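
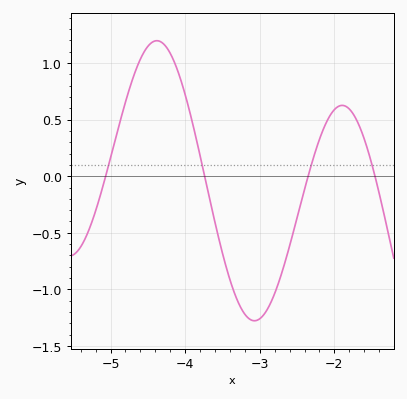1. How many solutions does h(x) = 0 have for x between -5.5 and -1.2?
4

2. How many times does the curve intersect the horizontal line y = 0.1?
4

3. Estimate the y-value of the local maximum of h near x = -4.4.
1.2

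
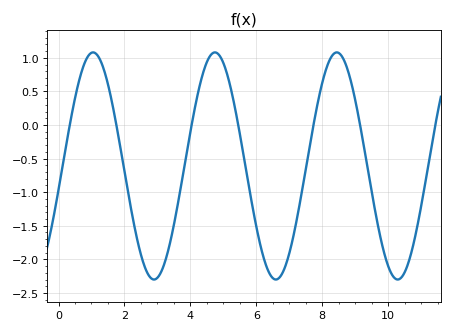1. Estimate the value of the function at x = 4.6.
1.03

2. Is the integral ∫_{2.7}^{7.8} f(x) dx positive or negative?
negative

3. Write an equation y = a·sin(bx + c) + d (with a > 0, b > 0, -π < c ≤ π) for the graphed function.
y = 1.69sin(1.7x - 0.212) - 0.61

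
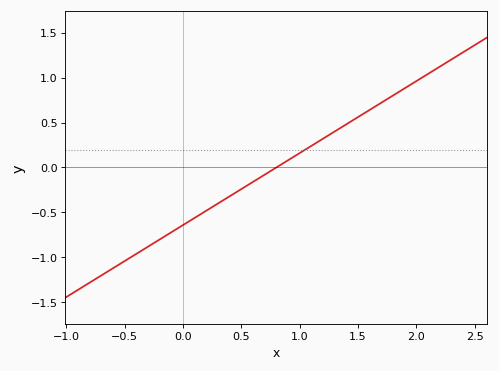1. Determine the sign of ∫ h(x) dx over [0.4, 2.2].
positive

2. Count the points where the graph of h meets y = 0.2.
1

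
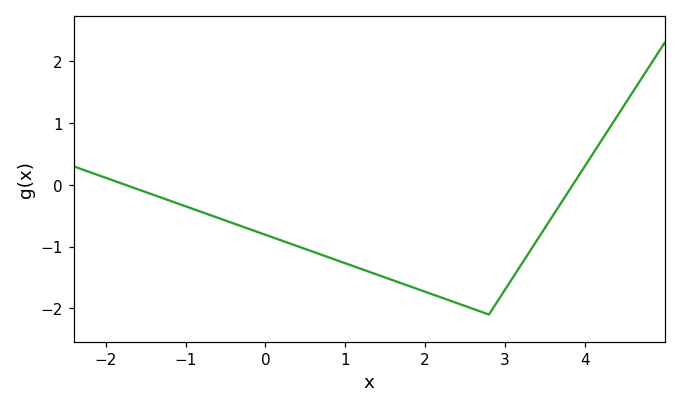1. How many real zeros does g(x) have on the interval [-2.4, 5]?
2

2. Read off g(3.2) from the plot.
-1.3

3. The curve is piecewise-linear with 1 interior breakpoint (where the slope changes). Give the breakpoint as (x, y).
(2.8, -2.1)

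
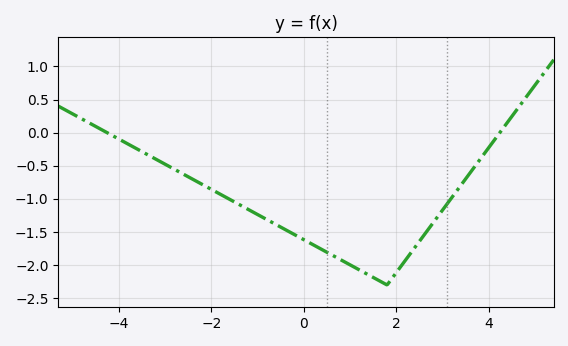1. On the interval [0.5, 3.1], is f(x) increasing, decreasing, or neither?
neither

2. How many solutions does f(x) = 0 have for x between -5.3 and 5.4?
2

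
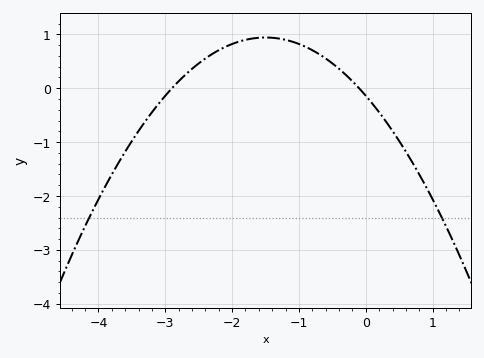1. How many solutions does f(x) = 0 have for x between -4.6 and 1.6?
2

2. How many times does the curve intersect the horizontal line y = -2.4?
2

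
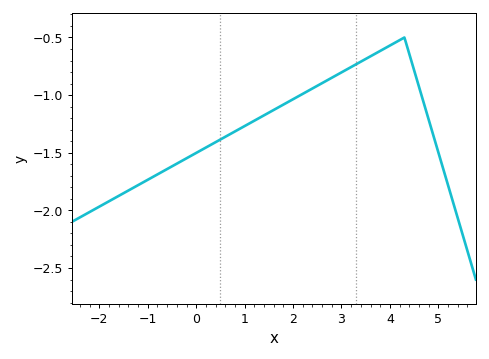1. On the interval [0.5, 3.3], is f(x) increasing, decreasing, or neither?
increasing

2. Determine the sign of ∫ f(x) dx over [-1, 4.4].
negative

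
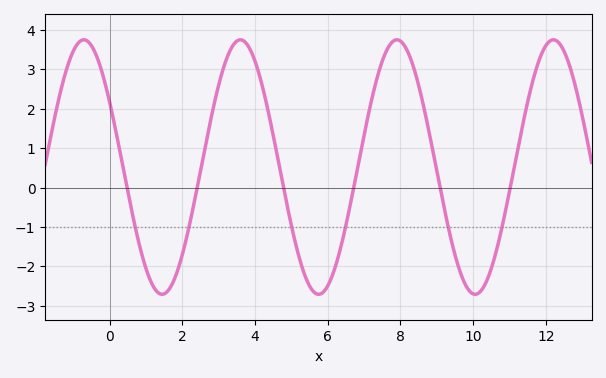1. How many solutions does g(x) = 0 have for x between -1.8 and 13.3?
6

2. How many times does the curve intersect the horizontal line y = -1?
6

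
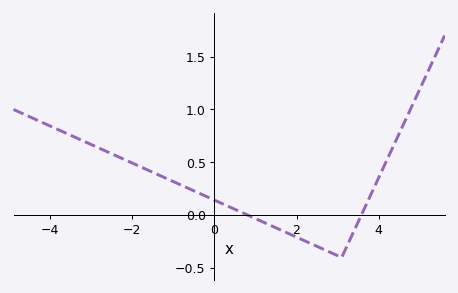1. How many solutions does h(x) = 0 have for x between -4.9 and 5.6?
2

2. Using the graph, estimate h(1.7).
-0.155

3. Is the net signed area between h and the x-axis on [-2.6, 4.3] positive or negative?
positive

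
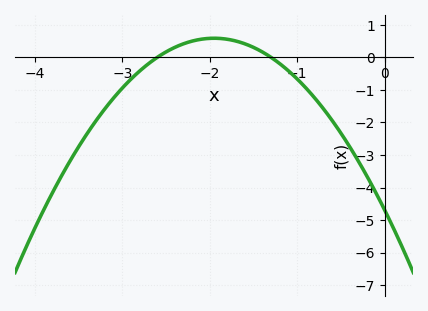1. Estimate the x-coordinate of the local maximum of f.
-1.95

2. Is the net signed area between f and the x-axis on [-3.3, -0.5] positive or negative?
negative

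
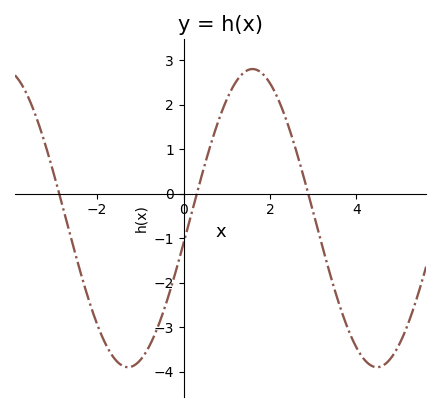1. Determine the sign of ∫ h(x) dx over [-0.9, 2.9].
positive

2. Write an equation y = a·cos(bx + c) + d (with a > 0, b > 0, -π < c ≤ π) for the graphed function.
y = 3.35cos(1.1x - 1.7) - 0.55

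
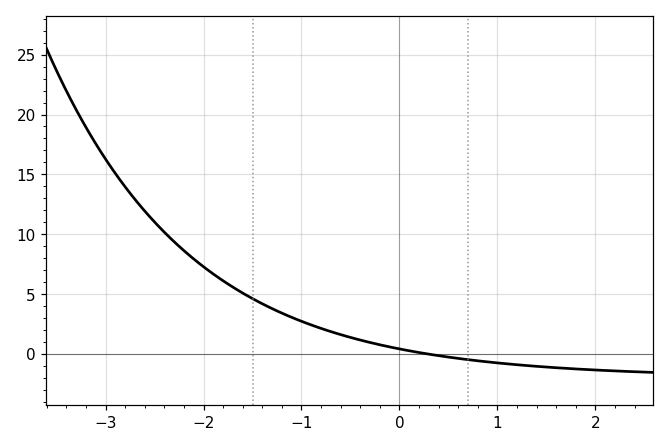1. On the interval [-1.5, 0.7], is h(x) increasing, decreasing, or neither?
decreasing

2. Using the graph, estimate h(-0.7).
2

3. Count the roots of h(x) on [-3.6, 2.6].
1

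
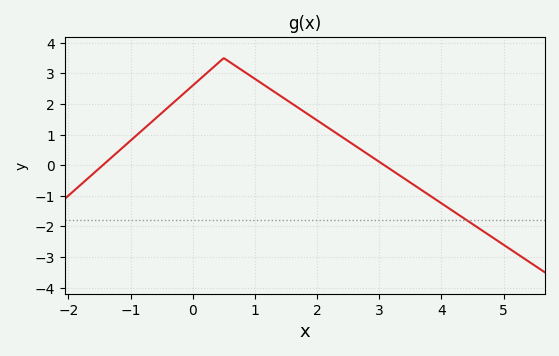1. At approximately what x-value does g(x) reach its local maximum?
0.499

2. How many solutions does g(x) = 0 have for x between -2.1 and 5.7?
2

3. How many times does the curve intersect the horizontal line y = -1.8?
1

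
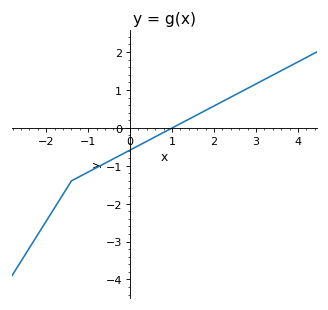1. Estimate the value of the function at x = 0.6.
-0.236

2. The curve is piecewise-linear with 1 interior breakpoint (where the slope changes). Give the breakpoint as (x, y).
(-1.4, -1.4)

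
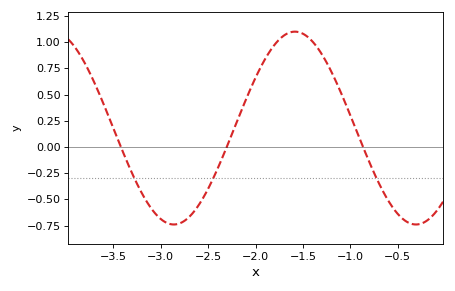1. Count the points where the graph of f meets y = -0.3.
3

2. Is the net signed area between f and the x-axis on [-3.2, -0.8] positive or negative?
positive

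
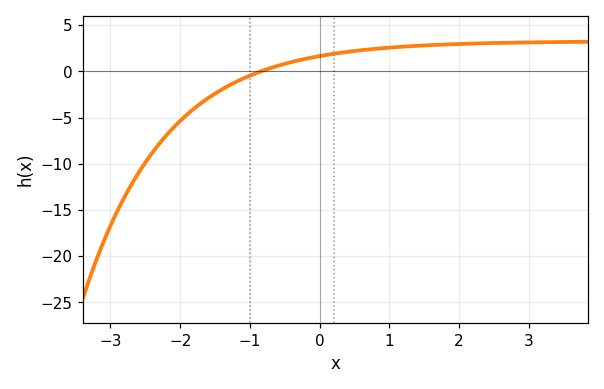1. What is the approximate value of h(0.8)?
2.45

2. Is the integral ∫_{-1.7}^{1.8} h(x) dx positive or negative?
positive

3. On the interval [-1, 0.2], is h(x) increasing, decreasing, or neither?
increasing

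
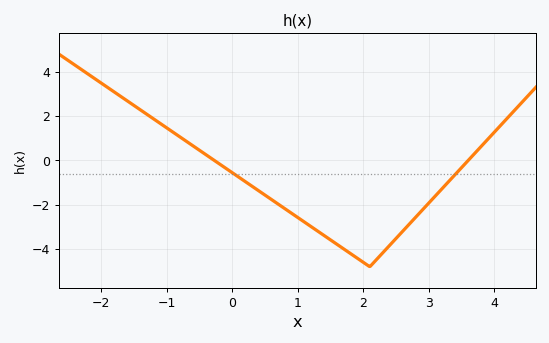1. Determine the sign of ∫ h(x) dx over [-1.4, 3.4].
negative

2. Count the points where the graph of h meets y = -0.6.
2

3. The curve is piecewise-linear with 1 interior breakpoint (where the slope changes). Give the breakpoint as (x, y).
(2.1, -4.8)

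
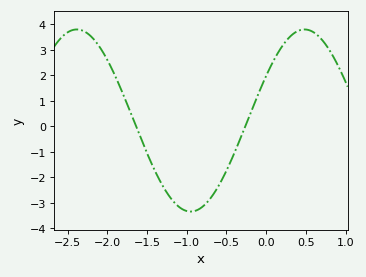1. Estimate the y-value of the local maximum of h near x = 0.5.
3.8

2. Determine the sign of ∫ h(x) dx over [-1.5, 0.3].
negative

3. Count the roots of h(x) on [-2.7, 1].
2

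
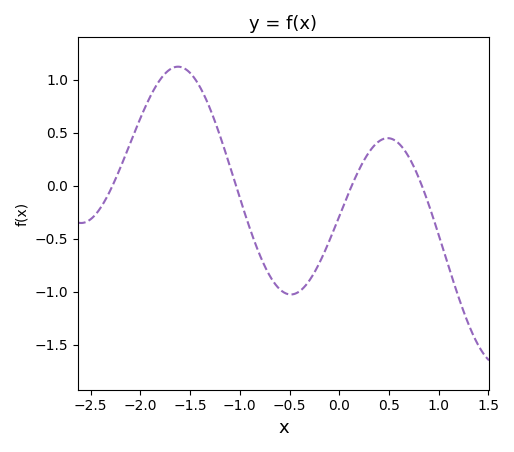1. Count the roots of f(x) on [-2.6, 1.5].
4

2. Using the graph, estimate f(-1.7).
1.1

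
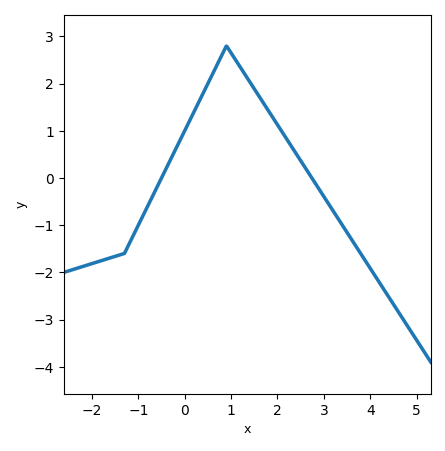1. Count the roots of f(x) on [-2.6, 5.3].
2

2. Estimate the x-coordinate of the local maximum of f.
0.899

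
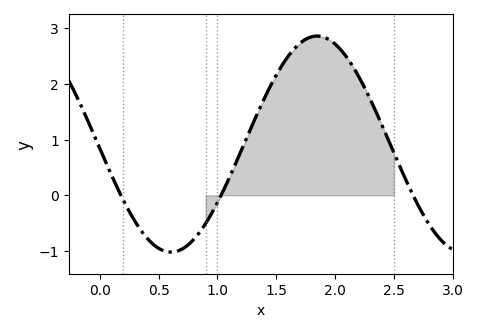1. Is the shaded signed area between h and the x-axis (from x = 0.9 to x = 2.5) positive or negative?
positive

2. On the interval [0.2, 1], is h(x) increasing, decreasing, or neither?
neither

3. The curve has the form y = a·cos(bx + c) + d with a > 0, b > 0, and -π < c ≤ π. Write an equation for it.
y = 1.94cos(2.5x + 1.6) + 0.92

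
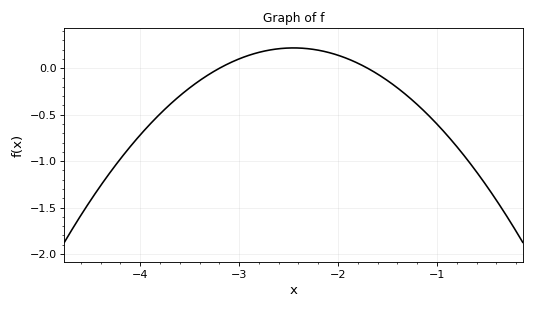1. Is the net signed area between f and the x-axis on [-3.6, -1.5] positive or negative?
positive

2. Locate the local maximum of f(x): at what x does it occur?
-2.4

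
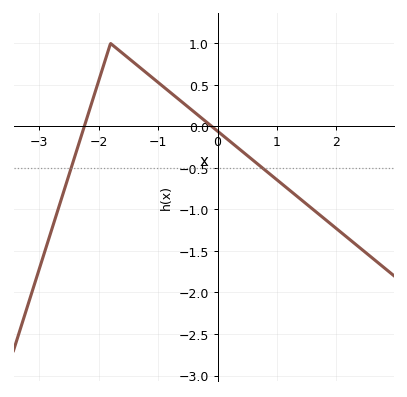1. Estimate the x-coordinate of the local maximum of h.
-1.8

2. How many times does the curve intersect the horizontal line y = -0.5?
2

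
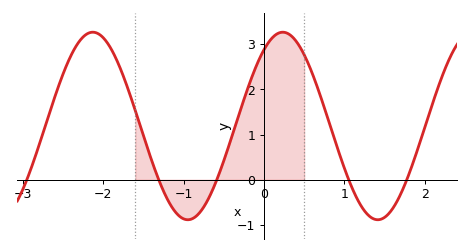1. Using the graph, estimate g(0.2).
3.3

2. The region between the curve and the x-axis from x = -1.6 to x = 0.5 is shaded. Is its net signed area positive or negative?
positive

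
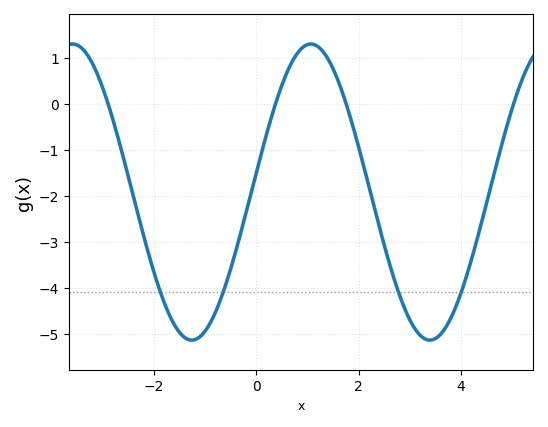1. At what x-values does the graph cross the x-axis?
-2.8, 0.4, 1.8, 5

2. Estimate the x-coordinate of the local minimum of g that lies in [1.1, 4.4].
3.4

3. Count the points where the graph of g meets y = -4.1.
4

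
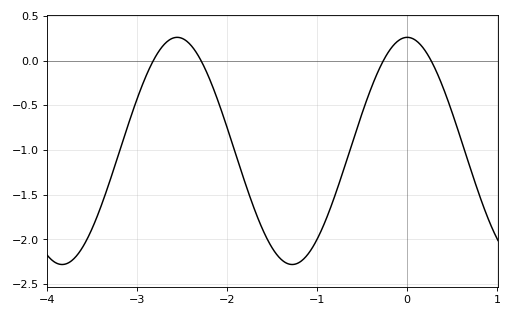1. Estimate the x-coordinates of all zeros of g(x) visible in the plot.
-2.8, -2.3, -0.3, 0.3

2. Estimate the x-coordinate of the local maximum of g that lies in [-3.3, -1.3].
-2.6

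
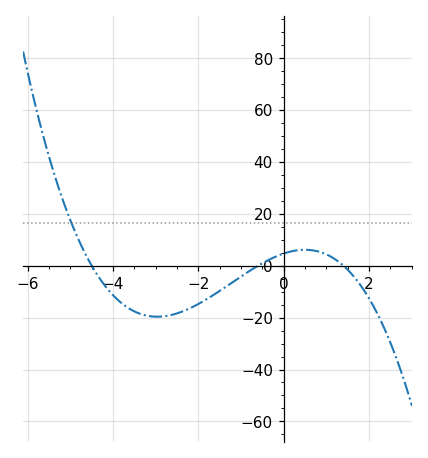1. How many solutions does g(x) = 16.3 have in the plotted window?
1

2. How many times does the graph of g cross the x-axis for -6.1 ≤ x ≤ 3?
3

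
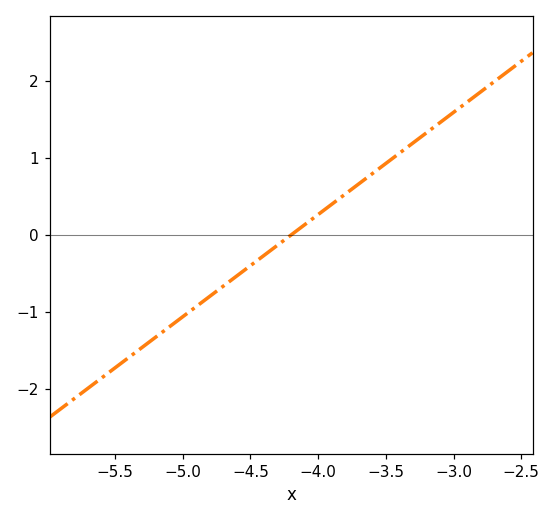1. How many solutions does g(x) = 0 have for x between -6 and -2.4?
1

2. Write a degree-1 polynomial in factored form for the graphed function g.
y = 1.33(x + 4.2)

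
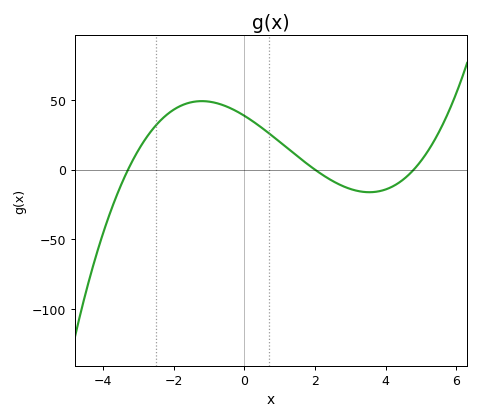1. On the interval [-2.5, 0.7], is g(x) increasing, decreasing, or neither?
neither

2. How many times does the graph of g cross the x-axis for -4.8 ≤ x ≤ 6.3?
3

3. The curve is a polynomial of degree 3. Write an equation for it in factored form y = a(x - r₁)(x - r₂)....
y = 1.22(x + 3.3)(x - 2)(x - 4.8)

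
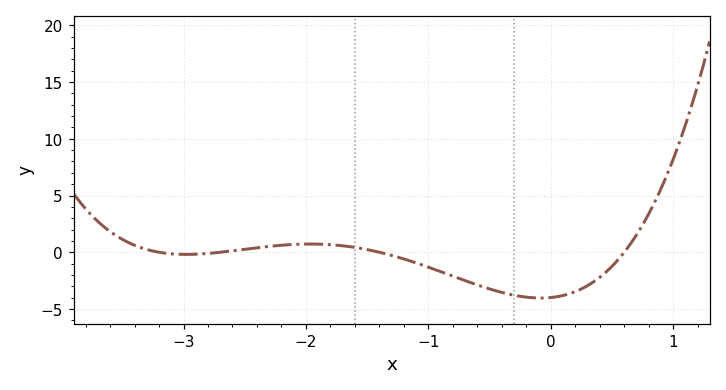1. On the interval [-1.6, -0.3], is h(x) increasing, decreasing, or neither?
decreasing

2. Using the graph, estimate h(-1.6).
0.426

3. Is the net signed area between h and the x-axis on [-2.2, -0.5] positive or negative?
negative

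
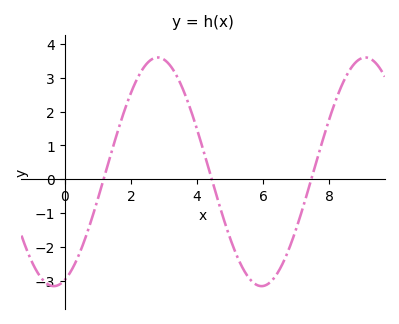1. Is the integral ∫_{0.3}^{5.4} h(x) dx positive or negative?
positive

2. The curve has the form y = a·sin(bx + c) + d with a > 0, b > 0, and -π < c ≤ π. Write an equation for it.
y = 3.38sin(1x - 1.24) + 0.22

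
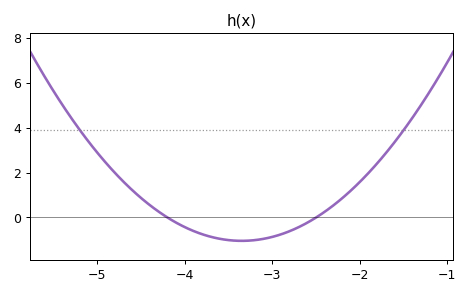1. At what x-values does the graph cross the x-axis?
-4.2, -2.5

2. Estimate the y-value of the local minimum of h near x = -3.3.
-1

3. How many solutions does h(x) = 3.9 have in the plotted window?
2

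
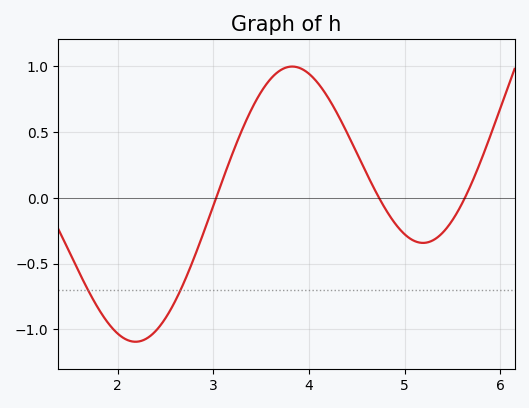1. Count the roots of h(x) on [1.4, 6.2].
3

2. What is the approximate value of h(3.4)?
0.673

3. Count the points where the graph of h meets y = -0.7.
2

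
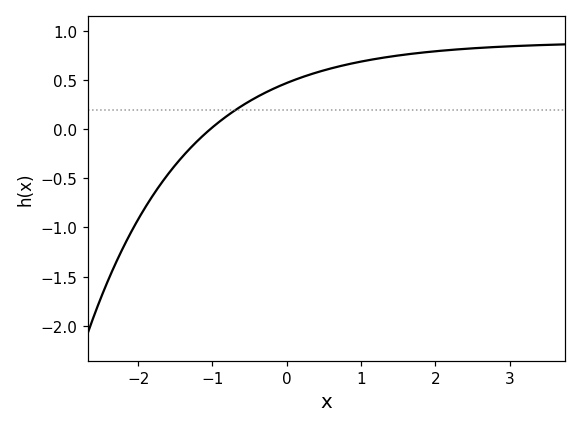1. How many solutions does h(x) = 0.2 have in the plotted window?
1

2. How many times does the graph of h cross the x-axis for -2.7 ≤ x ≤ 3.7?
1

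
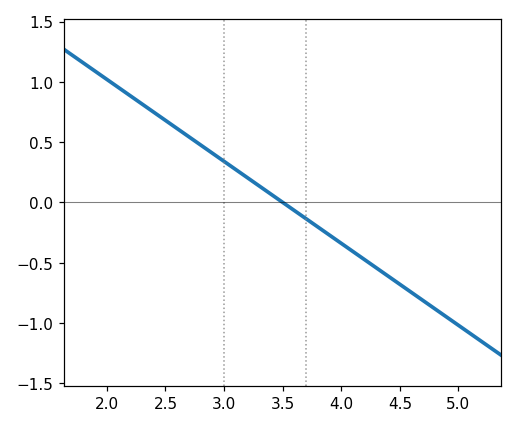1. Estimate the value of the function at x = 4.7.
-0.8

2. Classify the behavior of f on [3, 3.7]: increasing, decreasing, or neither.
decreasing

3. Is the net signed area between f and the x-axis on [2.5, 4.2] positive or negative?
positive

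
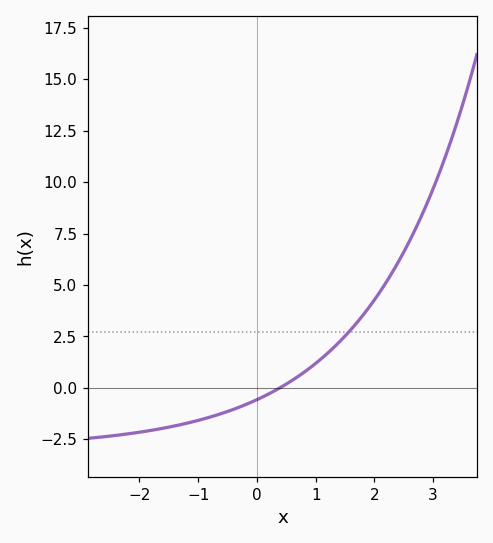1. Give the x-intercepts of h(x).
0.394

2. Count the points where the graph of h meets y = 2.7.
1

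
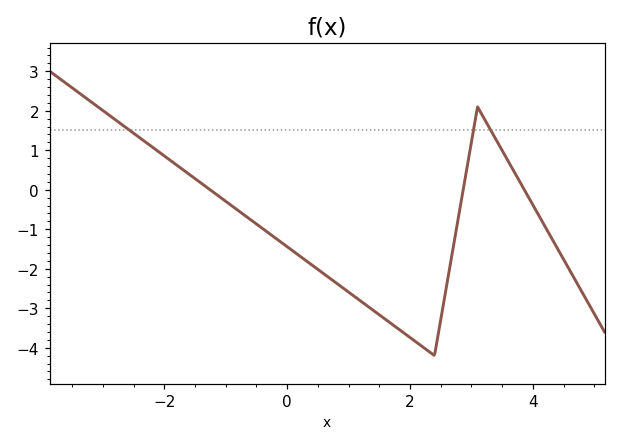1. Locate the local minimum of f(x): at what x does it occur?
2.4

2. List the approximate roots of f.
-1.25, 2.87, 3.86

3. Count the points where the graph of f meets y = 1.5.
3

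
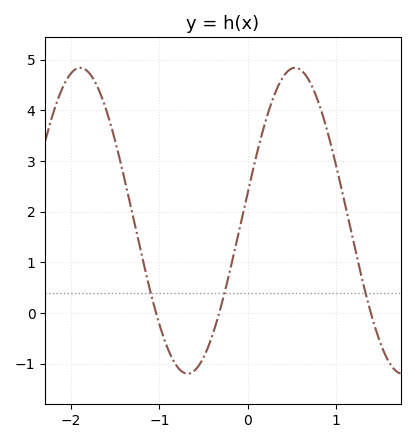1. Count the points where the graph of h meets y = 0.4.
3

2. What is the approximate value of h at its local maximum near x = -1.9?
4.84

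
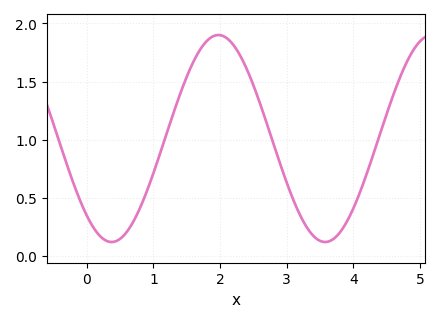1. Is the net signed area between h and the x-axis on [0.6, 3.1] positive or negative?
positive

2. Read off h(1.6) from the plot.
1.65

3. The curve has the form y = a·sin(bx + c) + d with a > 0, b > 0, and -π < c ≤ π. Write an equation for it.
y = 0.89sin(2x - 2.3) + 1.01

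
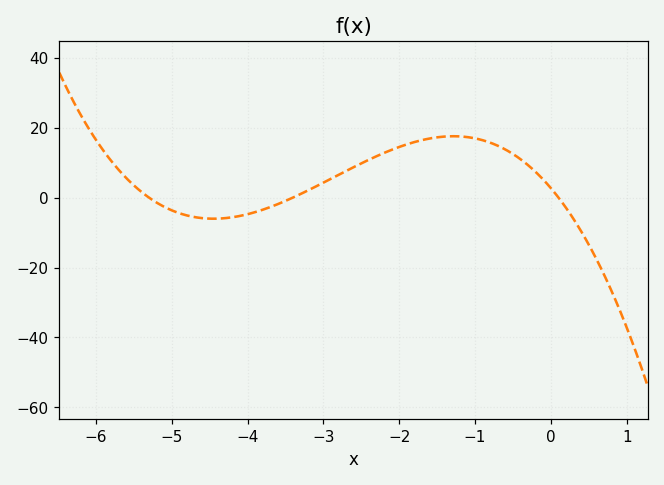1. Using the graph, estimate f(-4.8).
-6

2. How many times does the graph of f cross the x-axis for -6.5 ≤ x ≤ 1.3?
3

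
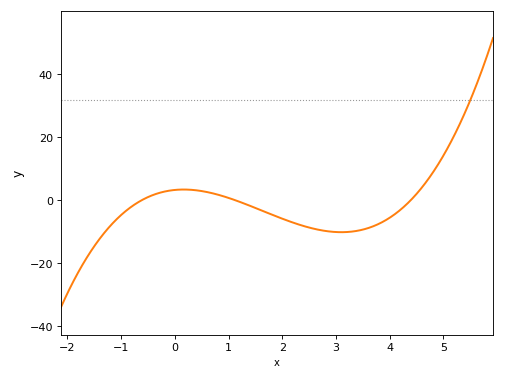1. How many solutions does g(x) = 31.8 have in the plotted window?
1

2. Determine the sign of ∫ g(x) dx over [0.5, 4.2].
negative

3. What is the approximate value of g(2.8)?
-9.9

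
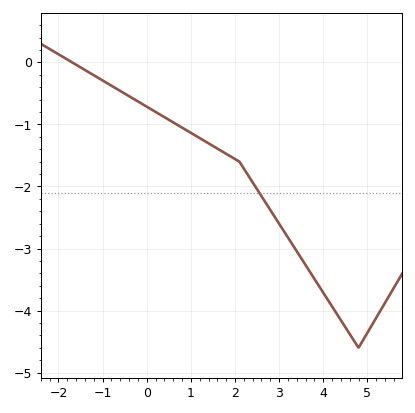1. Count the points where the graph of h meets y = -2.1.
1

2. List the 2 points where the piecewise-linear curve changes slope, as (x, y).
(2.1, -1.6); (4.8, -4.6)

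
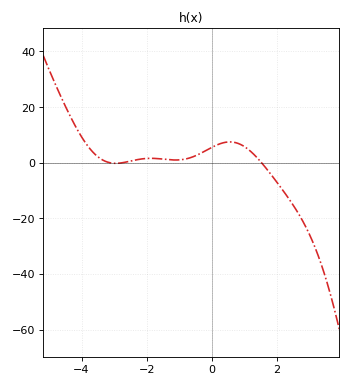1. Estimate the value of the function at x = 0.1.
6.06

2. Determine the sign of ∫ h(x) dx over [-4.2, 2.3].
positive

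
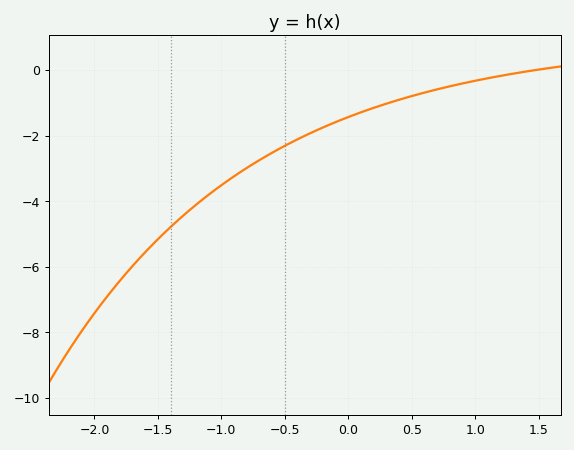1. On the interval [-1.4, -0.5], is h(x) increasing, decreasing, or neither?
increasing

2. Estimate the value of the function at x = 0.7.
-0.585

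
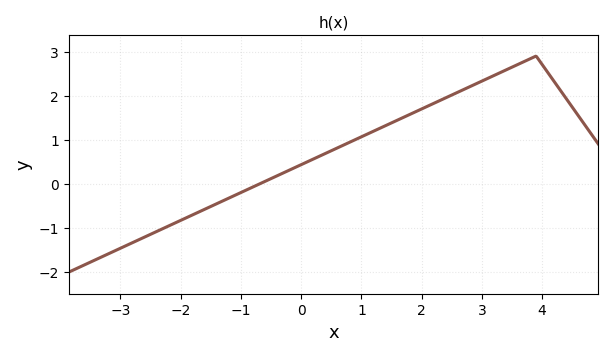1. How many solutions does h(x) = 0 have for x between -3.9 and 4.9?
1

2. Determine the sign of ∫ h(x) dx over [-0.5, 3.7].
positive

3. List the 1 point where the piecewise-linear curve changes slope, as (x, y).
(3.9, 2.9)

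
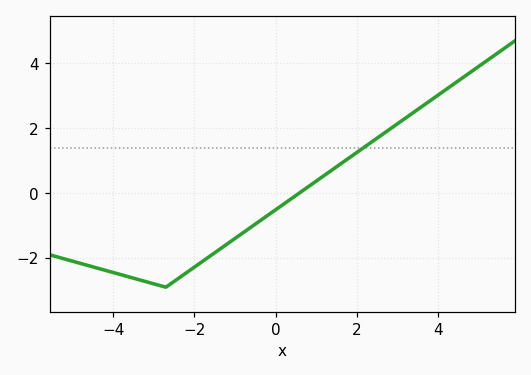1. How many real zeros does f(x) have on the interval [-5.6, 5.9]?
1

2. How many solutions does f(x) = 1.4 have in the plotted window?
1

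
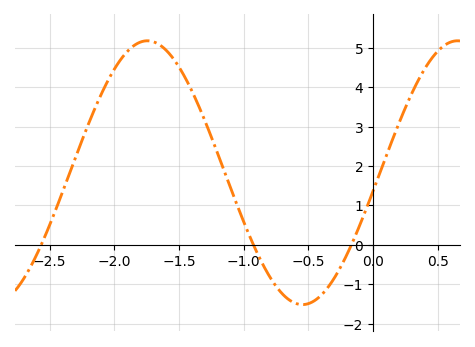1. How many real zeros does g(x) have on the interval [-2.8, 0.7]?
3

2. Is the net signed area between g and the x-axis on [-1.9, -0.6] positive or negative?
positive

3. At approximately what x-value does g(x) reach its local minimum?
-0.546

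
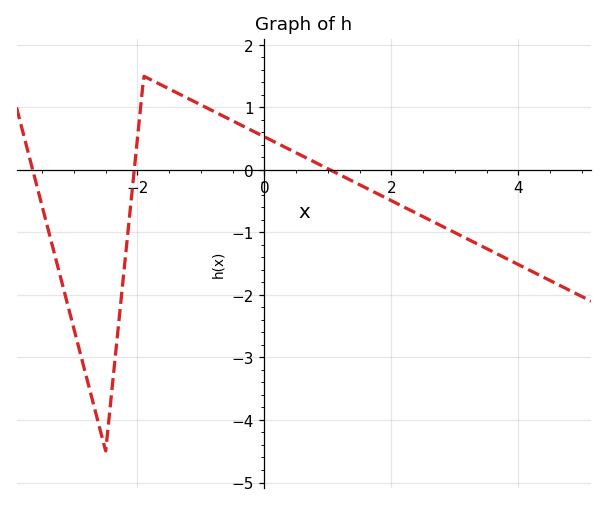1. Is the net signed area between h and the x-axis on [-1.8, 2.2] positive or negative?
positive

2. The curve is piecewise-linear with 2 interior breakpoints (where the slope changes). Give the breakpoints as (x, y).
(-2.5, -4.5); (-1.9, 1.5)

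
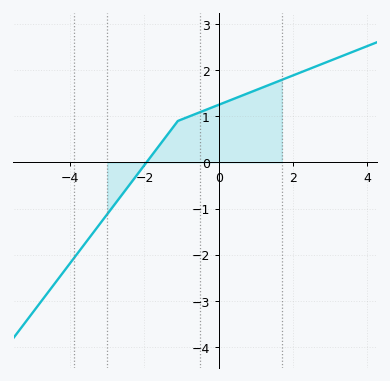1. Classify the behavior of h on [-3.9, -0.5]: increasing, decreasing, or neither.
increasing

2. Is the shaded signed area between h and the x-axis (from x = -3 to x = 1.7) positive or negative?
positive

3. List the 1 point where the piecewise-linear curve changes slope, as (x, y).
(-1.1, 0.9)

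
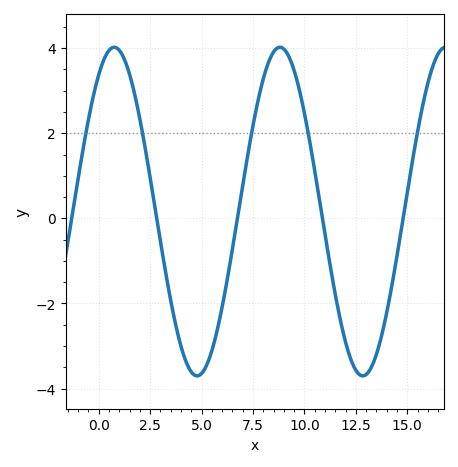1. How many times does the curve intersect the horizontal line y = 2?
5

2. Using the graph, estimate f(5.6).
-3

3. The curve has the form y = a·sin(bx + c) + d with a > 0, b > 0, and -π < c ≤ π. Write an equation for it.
y = 3.86sin(0.78x + 0.98) + 0.16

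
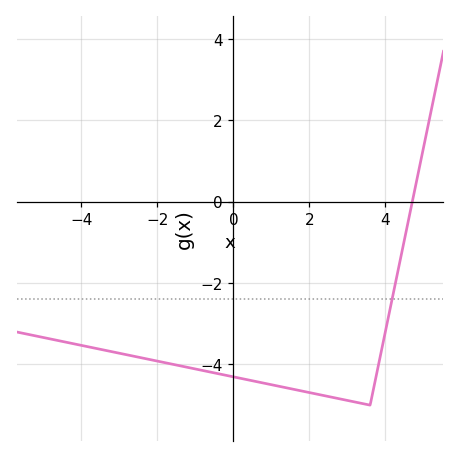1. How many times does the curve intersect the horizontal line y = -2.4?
1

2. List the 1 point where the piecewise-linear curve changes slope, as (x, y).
(3.6, -5)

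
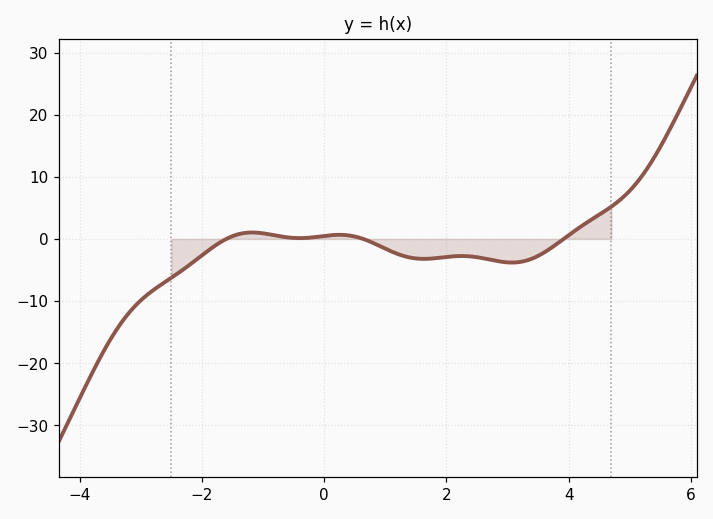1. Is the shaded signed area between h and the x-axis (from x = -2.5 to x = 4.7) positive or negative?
negative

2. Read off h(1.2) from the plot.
-2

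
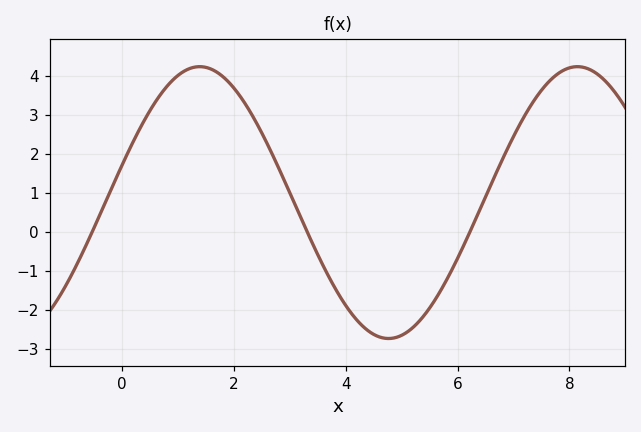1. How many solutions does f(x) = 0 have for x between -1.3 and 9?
3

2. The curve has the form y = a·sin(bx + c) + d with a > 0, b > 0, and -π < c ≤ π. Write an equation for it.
y = 3.48sin(0.93x + 0.28) + 0.75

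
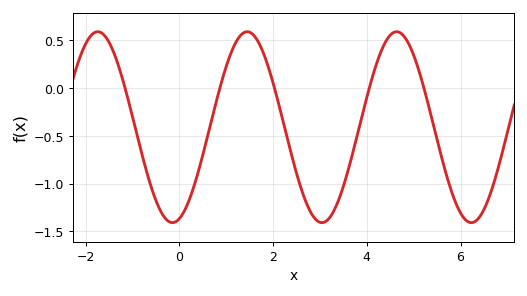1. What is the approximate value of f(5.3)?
-0.15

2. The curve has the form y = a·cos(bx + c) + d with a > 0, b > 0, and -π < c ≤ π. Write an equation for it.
y = 1cos(2x - 2.9) - 0.41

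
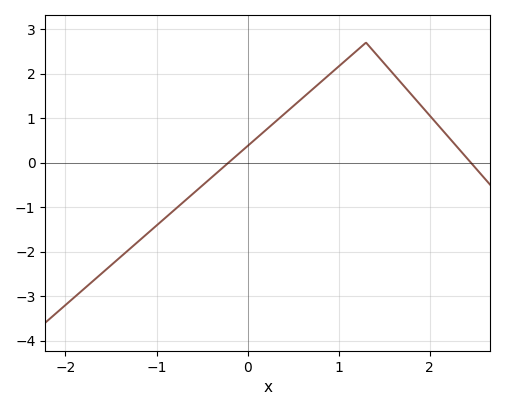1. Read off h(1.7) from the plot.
1.76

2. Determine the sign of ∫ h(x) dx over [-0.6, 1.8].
positive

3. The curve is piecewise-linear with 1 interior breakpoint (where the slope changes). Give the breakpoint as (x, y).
(1.3, 2.7)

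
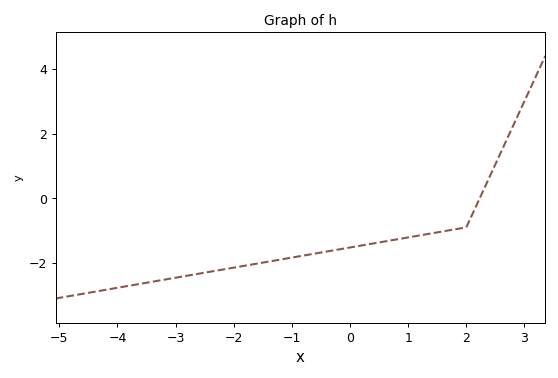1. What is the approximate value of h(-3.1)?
-2.49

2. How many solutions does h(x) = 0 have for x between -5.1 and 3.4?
1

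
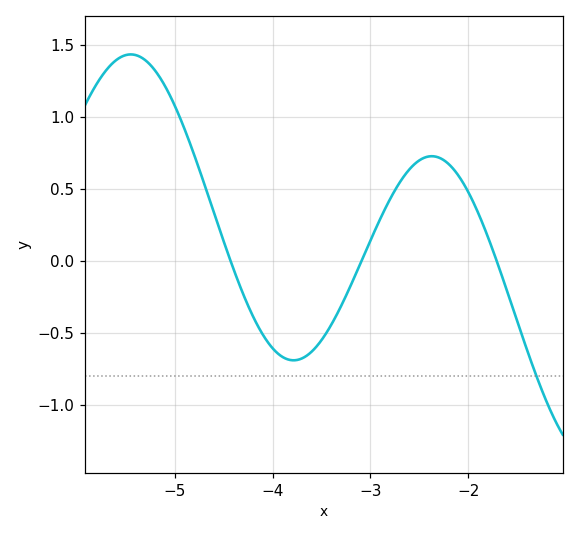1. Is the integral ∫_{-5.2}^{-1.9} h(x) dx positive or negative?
positive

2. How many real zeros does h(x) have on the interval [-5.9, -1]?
3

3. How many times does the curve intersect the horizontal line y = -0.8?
1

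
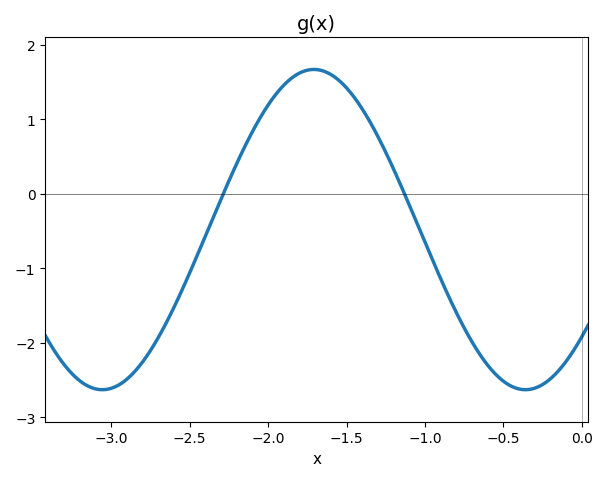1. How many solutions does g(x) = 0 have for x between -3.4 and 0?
2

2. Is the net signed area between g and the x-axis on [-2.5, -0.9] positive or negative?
positive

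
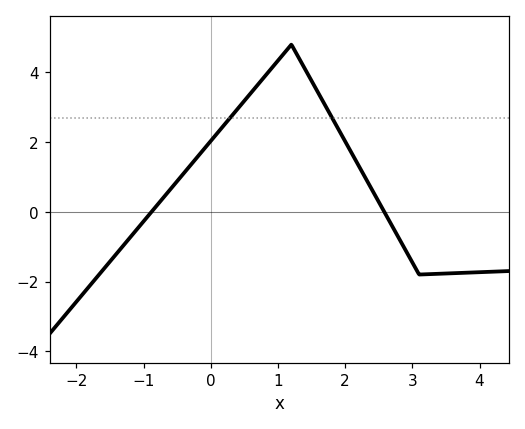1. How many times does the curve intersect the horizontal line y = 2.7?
2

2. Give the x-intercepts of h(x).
-0.9, 2.6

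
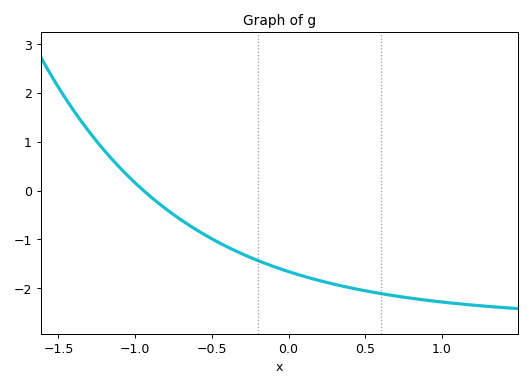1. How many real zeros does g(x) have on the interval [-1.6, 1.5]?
1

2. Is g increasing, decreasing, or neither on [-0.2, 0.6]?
decreasing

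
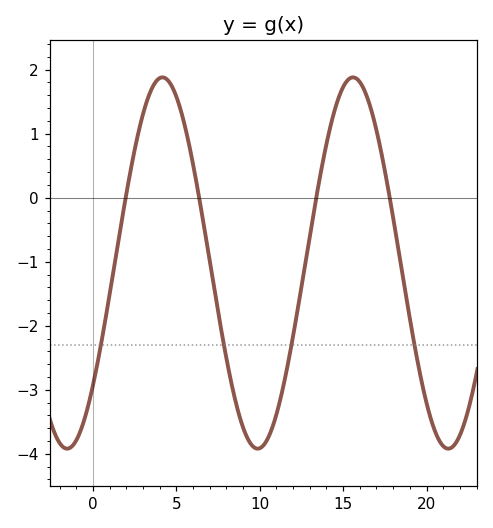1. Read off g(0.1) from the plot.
-2.8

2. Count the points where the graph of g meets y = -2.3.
4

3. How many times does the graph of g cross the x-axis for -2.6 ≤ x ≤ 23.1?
4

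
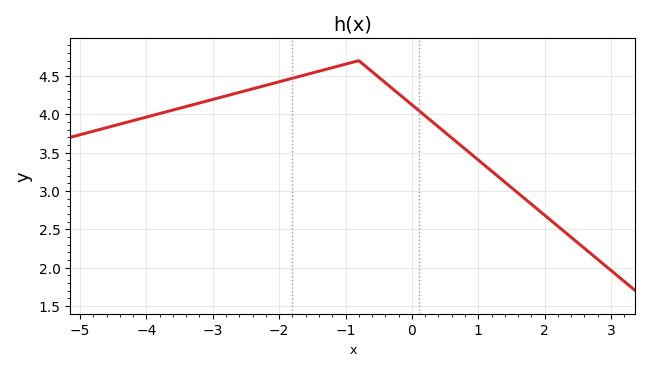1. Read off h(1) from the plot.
3.4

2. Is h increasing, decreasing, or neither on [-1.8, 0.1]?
neither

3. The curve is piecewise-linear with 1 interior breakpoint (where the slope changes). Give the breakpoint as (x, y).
(-0.8, 4.7)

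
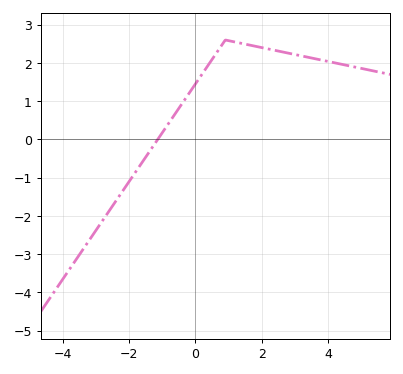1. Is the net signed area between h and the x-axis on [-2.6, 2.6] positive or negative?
positive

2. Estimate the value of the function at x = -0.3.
1.1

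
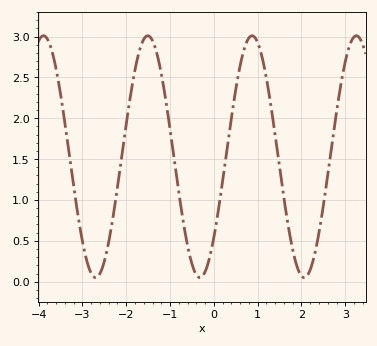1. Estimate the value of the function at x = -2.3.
0.796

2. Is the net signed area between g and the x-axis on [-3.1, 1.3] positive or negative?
positive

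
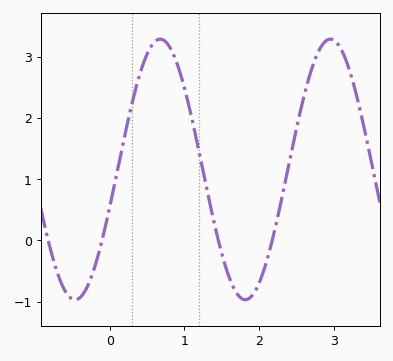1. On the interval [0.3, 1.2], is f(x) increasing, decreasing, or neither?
neither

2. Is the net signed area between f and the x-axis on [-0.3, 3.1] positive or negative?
positive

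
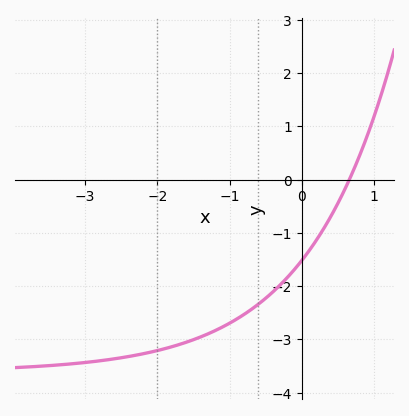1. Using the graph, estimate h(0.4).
-0.697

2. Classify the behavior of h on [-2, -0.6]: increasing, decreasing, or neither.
increasing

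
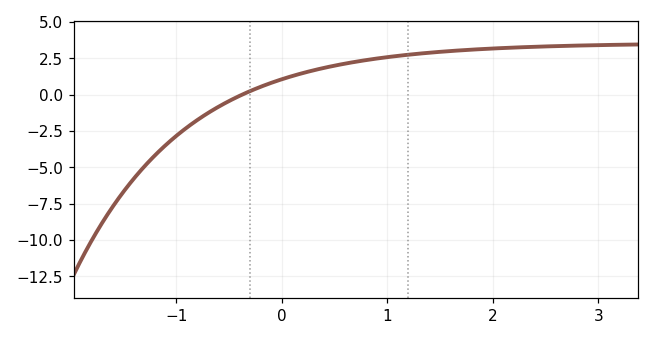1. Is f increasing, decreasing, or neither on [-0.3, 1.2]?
increasing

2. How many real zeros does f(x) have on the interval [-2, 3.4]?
1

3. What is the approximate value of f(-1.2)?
-4.2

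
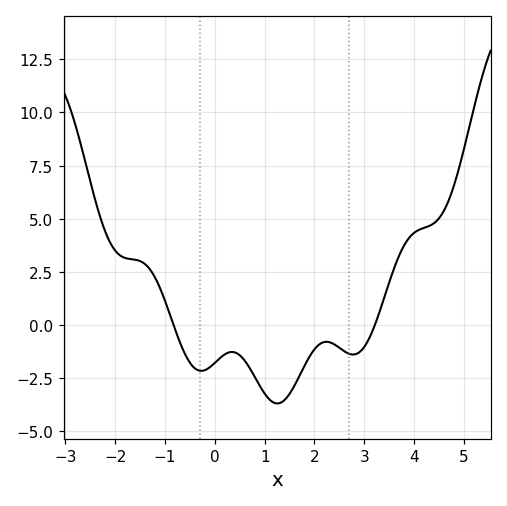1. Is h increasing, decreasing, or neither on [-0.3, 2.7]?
neither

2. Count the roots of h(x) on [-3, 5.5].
2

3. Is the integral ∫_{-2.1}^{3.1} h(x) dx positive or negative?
negative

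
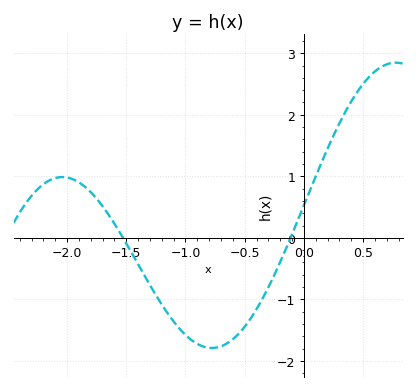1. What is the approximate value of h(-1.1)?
-1.36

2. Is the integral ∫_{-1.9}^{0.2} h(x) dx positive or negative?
negative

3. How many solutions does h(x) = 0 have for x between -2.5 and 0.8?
2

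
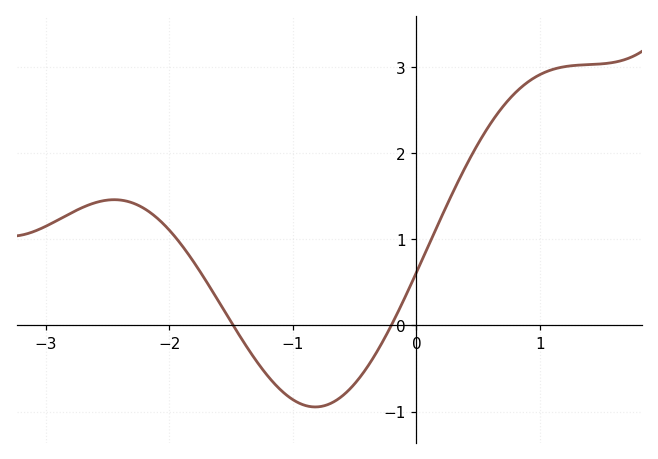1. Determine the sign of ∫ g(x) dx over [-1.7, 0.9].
positive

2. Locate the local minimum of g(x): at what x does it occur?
-0.8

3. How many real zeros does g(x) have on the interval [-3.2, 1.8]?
2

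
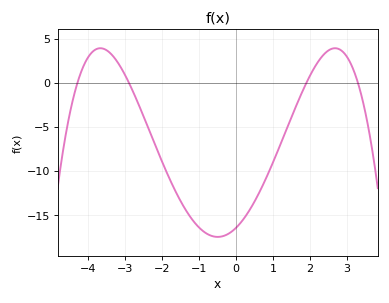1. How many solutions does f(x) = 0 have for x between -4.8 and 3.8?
4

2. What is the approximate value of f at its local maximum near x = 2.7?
4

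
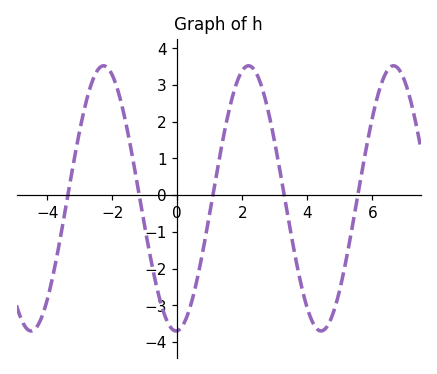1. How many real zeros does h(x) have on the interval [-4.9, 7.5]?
5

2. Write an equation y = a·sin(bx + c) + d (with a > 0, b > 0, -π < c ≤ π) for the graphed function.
y = 3.61sin(1.41x - 1.52) - 0.09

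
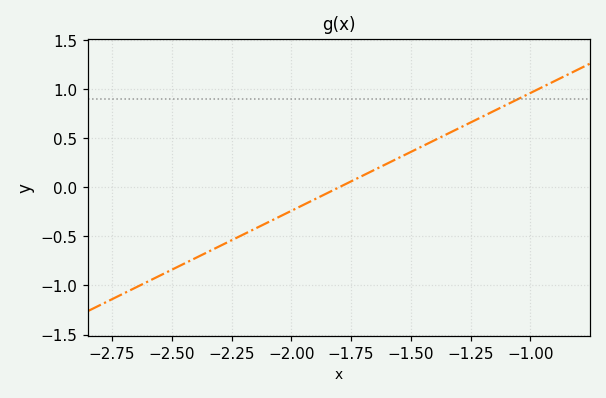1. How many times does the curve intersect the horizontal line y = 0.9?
1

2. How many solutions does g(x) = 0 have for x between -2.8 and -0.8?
1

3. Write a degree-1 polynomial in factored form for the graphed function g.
y = 1.2(x + 1.8)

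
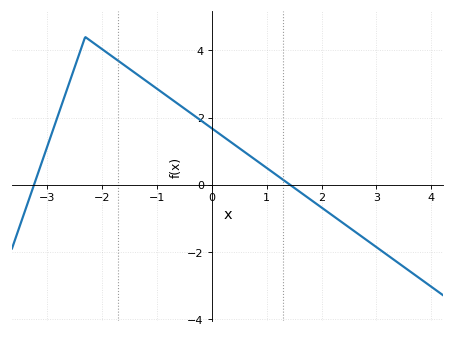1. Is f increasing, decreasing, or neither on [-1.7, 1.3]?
decreasing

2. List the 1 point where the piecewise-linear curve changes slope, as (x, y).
(-2.3, 4.4)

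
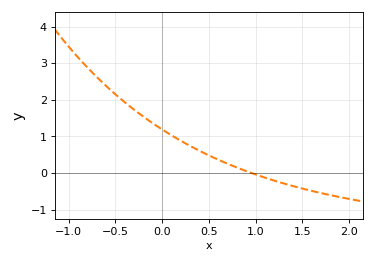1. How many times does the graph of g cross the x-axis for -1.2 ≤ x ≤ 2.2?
1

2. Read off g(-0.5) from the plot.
2.15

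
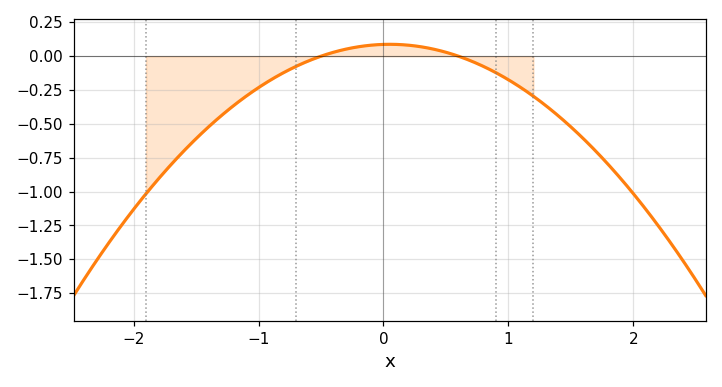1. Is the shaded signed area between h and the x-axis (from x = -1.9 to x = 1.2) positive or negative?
negative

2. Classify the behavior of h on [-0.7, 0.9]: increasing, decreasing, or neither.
neither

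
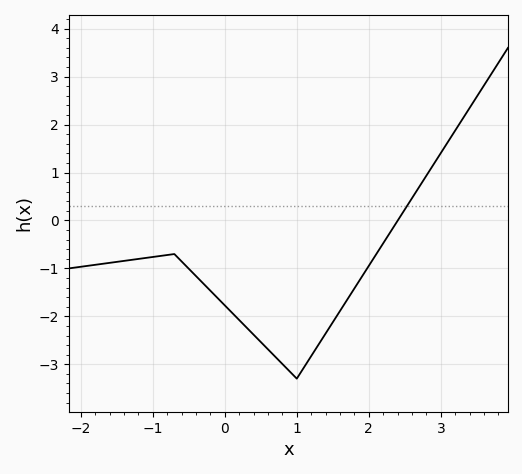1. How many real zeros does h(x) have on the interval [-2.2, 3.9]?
1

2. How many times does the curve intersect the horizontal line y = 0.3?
1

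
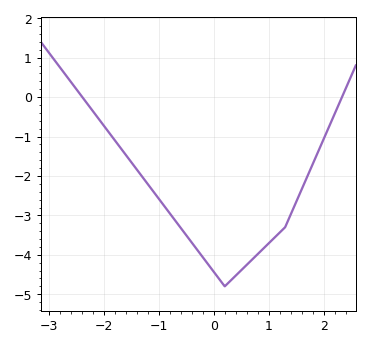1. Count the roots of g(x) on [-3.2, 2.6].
2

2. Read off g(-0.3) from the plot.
-3.87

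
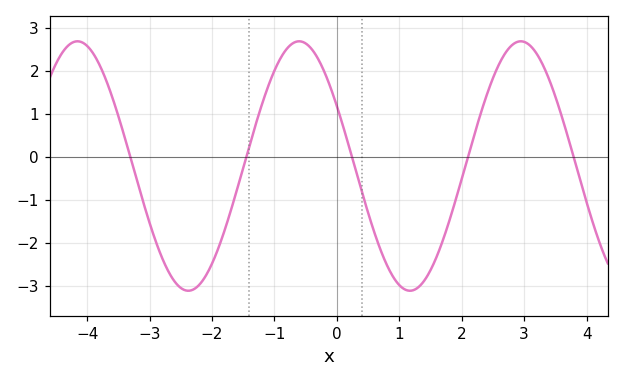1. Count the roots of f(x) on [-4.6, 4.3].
5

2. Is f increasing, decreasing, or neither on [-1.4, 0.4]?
neither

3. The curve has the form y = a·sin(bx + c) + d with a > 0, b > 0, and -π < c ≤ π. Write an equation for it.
y = 2.9sin(1.77x + 2.64) - 0.21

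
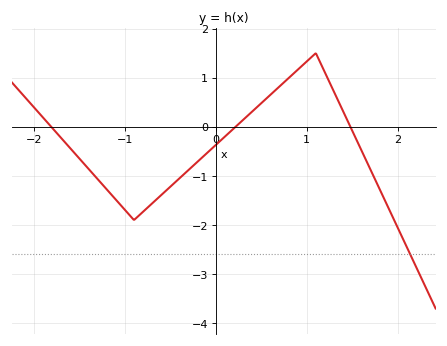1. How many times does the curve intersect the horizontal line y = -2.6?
1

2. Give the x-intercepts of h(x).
-1.81, 0.218, 1.48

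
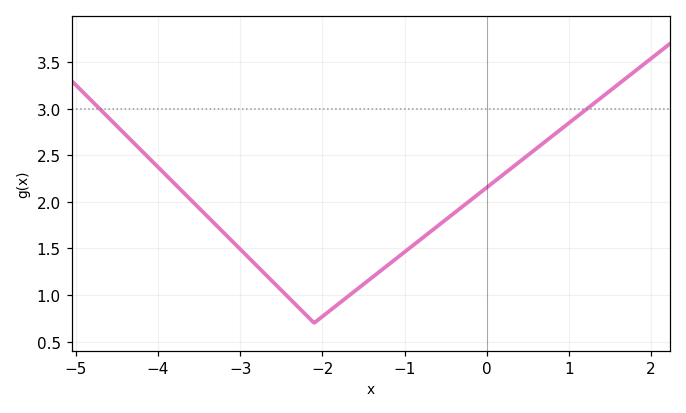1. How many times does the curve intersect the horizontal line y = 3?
2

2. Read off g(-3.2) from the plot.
1.65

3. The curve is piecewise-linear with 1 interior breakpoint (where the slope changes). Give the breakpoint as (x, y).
(-2.1, 0.7)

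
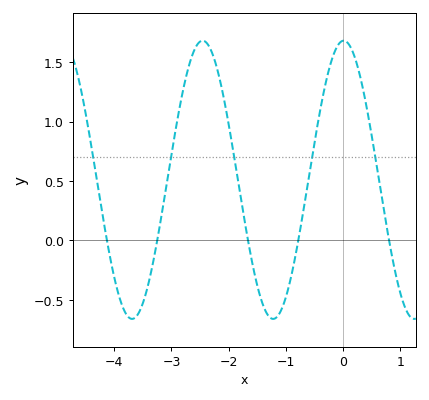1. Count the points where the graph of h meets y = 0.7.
5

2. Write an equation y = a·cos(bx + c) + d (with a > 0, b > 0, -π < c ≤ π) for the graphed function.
y = 1.17cos(2.5x - 0.02) + 0.51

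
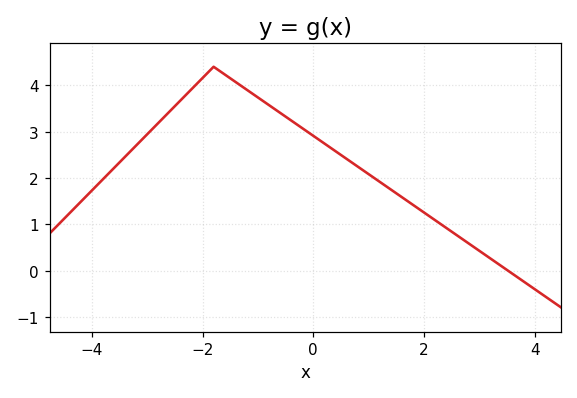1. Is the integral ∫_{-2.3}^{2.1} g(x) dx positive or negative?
positive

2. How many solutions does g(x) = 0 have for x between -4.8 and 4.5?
1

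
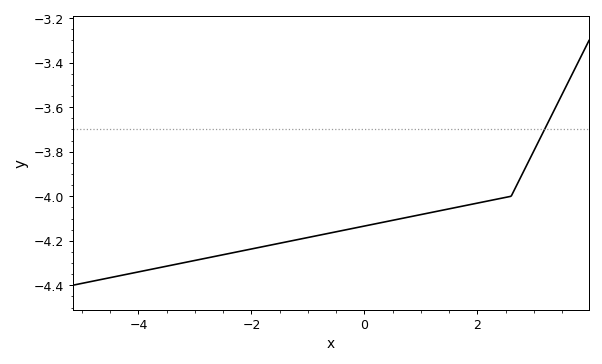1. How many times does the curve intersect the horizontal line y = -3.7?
1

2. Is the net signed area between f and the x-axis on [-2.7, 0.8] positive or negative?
negative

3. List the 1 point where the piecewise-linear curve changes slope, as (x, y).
(2.6, -4)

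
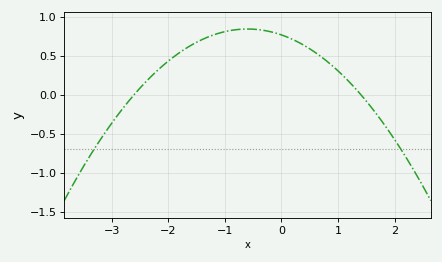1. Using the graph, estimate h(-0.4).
0.832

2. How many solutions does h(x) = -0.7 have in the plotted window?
2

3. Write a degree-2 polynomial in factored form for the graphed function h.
y = -0.21(x + 2.6)(x - 1.4)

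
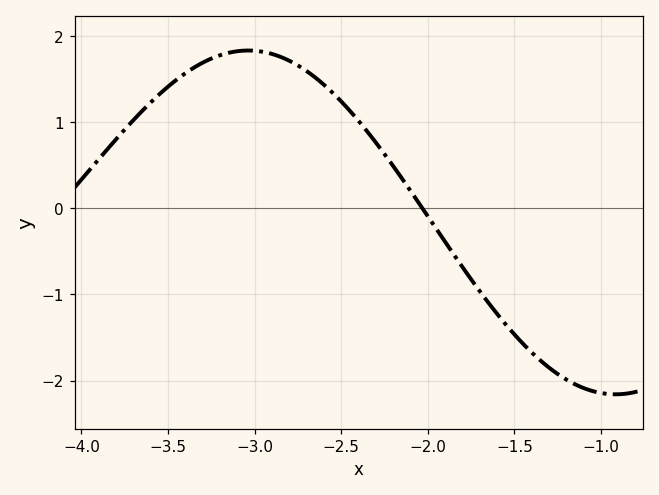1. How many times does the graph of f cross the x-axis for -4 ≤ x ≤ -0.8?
1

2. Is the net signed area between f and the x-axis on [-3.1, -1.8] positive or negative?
positive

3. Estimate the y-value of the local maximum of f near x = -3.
1.84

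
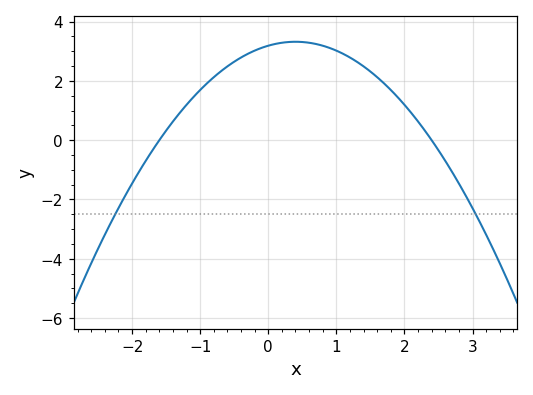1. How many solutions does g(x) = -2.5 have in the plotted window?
2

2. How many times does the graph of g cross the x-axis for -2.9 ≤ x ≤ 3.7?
2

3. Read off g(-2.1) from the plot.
-1.87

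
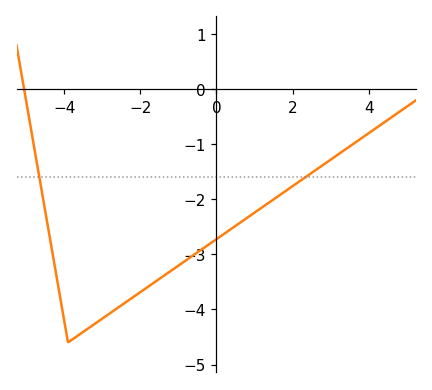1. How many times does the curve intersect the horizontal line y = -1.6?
2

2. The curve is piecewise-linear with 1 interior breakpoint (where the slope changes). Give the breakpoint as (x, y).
(-3.9, -4.6)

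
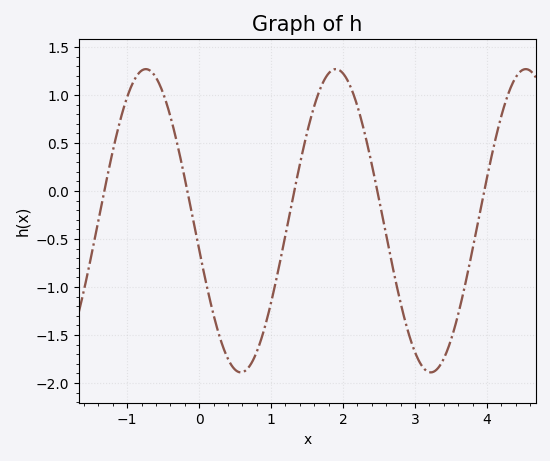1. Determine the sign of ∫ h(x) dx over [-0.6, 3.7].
negative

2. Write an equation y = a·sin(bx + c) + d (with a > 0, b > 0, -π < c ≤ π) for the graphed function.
y = 1.58sin(2.4x - 3) - 0.31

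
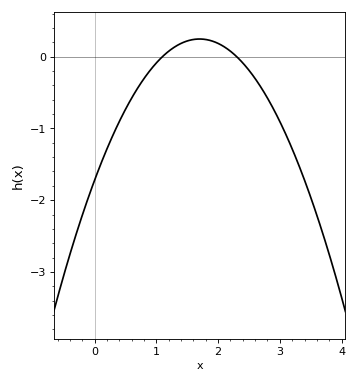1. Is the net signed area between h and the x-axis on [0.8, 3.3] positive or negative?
negative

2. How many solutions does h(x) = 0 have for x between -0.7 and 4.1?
2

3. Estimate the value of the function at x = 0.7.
-0.4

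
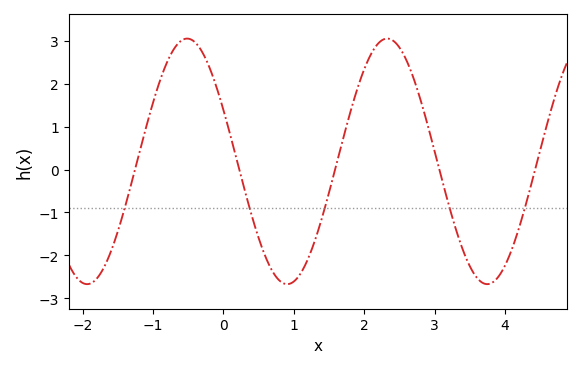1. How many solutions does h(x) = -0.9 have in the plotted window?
5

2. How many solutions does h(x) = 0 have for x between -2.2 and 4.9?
5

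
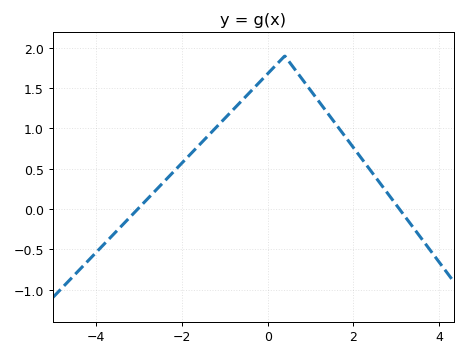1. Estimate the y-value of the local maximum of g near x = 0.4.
1.9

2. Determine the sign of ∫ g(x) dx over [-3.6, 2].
positive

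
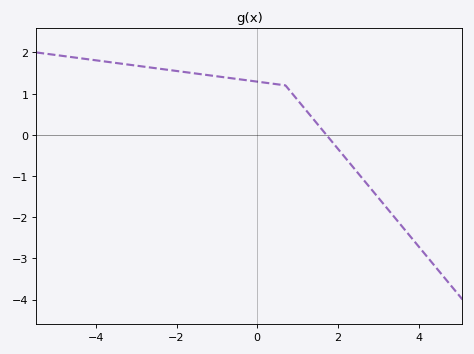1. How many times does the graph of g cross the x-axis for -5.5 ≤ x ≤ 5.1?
1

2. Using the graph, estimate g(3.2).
-1.76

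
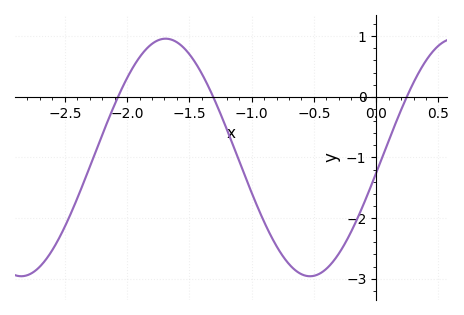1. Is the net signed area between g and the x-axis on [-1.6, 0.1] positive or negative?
negative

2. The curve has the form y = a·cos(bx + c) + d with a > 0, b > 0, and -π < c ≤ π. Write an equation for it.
y = 1.96cos(2.7x - 1.7) - 1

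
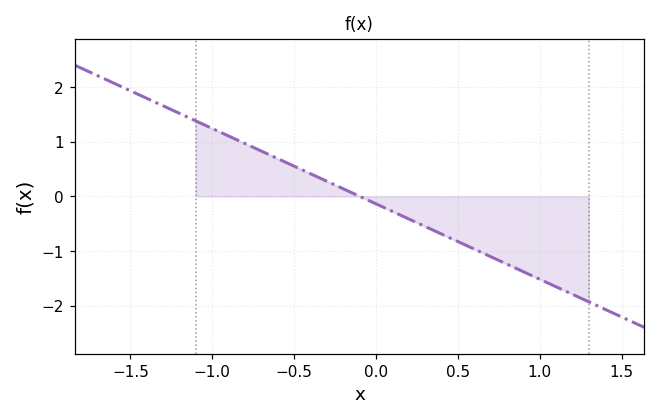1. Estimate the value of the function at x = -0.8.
1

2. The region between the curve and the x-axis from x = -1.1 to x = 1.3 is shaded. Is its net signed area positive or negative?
negative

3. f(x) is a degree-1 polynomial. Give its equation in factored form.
y = -1.38(x + 0.1)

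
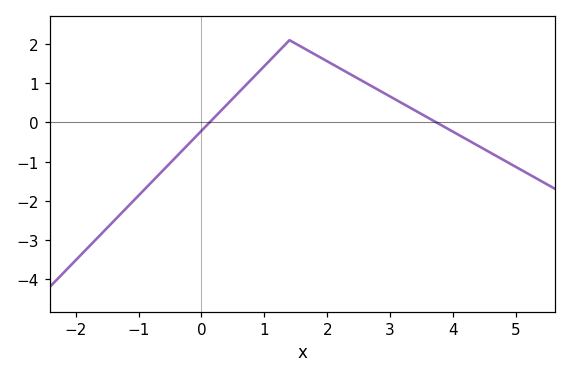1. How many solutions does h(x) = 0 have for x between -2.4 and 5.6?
2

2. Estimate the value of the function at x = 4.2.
-0.416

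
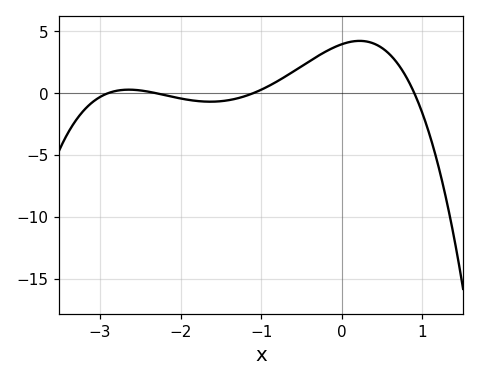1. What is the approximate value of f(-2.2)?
-0.143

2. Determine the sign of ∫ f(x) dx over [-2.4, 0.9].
positive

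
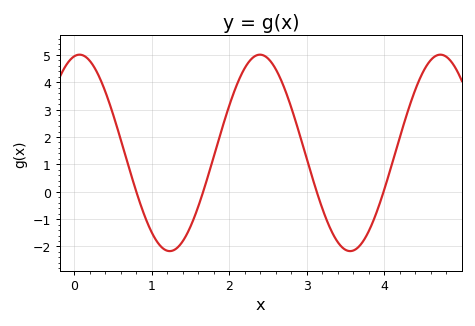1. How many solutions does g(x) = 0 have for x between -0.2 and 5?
4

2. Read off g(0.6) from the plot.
1.89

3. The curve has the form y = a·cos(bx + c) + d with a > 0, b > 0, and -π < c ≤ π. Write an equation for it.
y = 3.59cos(2.7x - 0.182) + 1.42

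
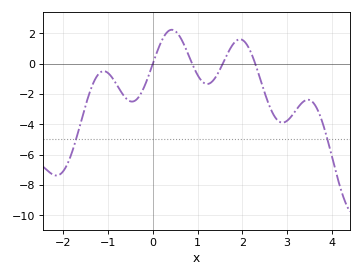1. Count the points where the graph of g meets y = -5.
2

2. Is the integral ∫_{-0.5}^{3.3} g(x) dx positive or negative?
negative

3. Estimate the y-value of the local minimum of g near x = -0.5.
-2.6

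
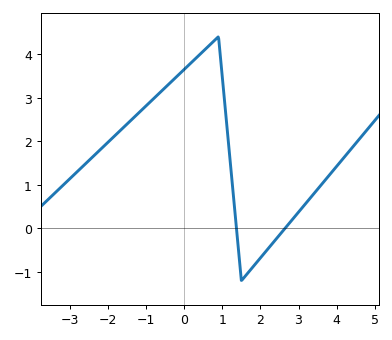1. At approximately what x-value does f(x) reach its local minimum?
1.5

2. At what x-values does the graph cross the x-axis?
1.37, 2.64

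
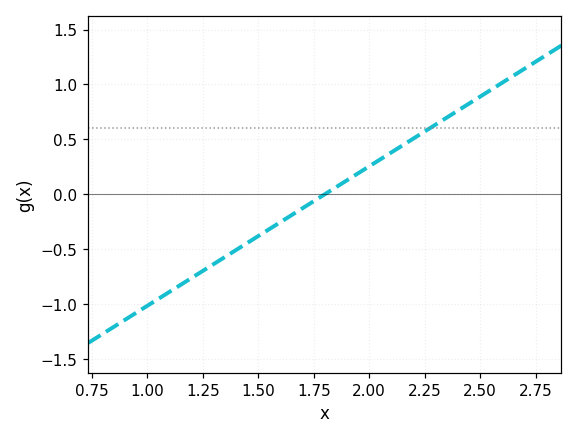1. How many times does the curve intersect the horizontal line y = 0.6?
1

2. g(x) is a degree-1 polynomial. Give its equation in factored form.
y = 1.27(x - 1.8)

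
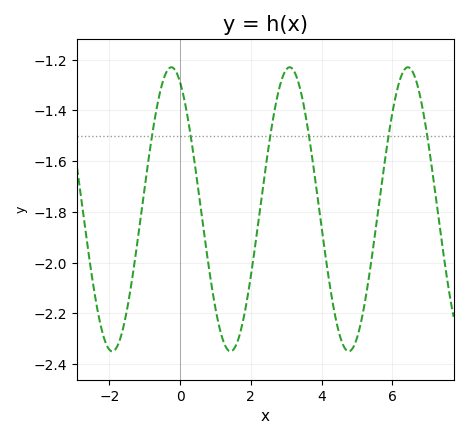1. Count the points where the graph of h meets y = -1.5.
6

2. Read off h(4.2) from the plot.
-2.06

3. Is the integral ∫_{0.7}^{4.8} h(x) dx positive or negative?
negative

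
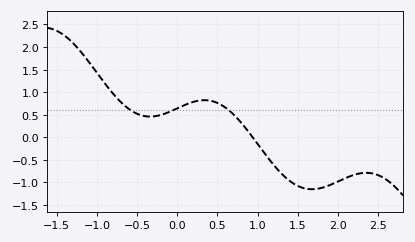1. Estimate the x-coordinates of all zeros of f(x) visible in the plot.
0.938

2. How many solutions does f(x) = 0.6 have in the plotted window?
3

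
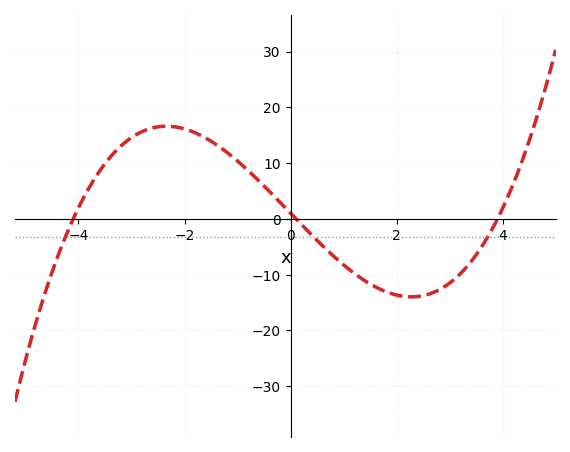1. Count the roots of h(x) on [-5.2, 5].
3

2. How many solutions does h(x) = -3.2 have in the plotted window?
3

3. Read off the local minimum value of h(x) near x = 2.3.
-14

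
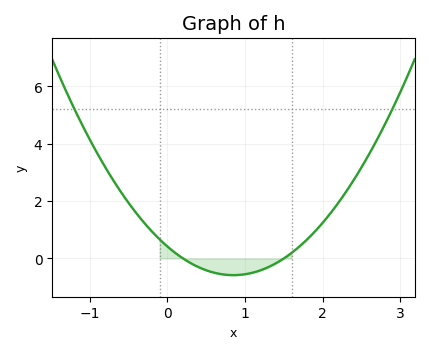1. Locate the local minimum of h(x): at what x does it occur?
0.8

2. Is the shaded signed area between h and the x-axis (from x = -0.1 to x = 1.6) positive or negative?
negative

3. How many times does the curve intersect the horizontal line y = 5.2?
2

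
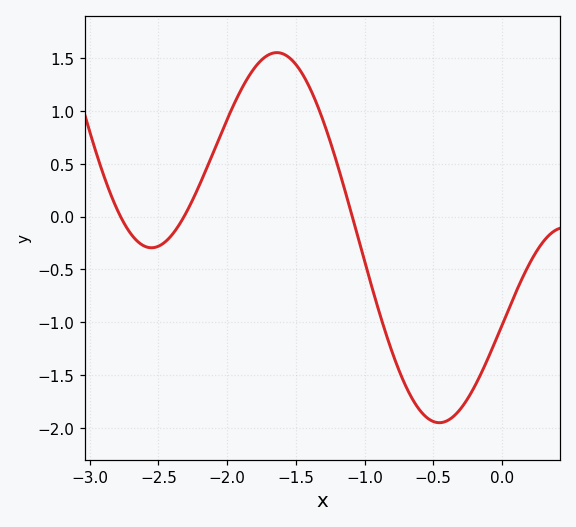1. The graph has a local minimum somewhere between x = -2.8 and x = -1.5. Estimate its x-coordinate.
-2.55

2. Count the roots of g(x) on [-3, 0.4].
3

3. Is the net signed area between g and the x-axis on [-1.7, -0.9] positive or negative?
positive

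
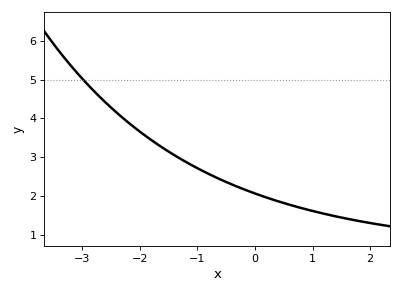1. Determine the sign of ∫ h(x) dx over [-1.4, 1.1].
positive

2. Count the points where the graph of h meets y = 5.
1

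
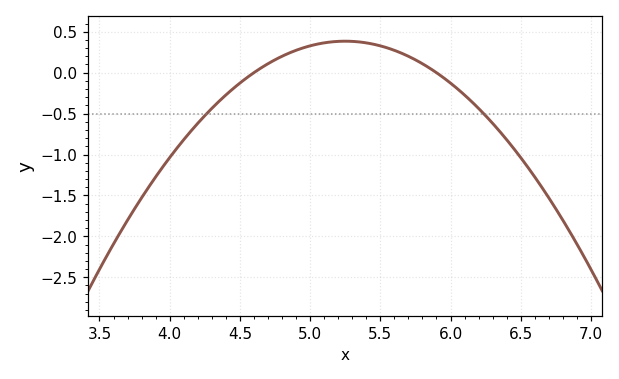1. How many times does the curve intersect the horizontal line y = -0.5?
2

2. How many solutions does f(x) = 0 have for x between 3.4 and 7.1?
2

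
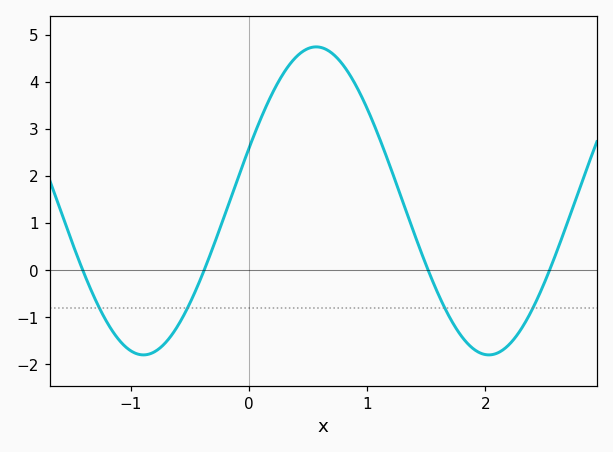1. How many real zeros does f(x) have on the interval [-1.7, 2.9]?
4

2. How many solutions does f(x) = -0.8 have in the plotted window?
4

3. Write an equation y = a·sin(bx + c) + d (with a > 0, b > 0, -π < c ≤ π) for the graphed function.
y = 3.27sin(2.1x + 0.35) + 1.47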